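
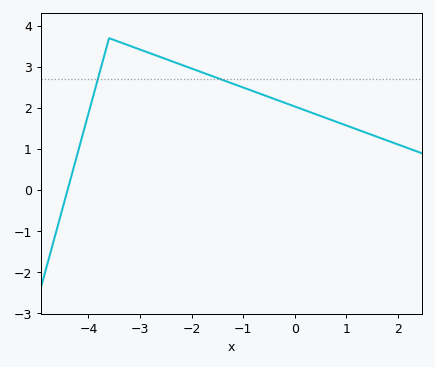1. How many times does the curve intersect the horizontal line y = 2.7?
2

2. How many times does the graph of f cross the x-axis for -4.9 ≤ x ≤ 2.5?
1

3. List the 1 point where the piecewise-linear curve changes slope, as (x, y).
(-3.6, 3.7)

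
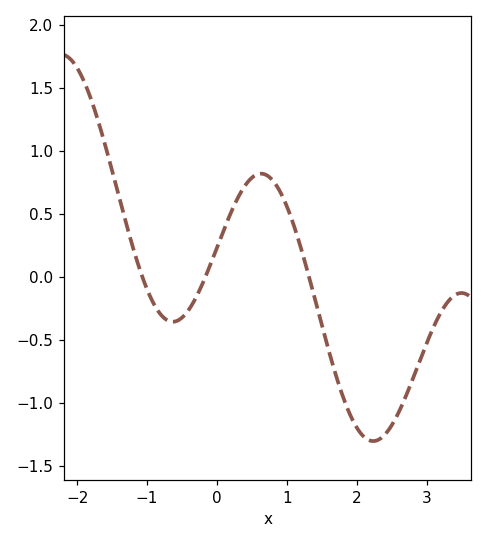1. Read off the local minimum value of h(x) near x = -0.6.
-0.35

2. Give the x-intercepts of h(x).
-1.1, -0.2, 1.3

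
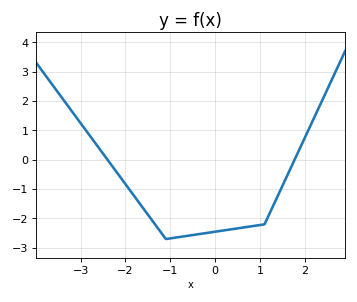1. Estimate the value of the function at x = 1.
-2.2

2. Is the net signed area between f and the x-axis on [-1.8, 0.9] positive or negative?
negative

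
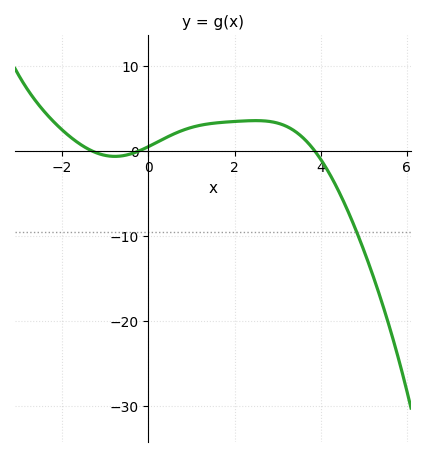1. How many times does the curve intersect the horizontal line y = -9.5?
1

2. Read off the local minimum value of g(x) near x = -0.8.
-0.632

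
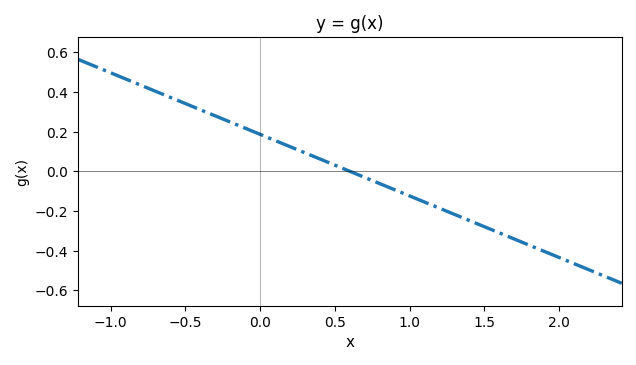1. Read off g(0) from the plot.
0.186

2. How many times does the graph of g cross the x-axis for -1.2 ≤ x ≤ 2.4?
1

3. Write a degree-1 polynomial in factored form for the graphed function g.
y = -0.31(x - 0.6)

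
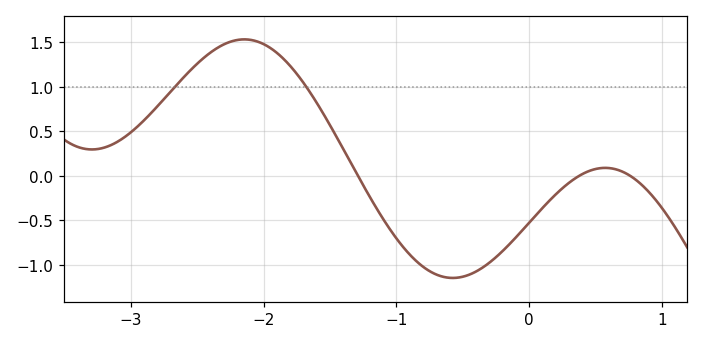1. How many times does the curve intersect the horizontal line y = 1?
2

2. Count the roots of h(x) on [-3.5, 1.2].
3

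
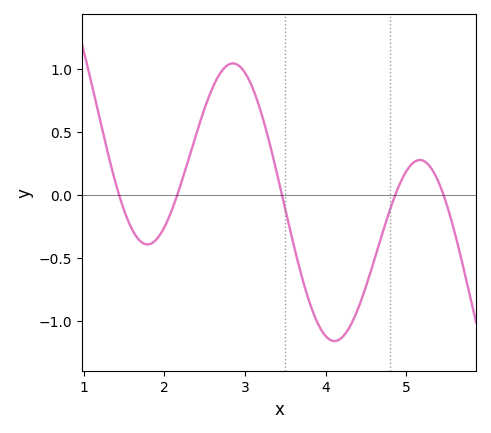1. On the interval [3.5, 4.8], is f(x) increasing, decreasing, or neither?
neither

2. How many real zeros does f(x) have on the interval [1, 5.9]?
5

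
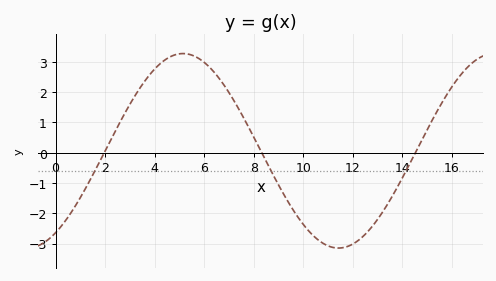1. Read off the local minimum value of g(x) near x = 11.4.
-3.1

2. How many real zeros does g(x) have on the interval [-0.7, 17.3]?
3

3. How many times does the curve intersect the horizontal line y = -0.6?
3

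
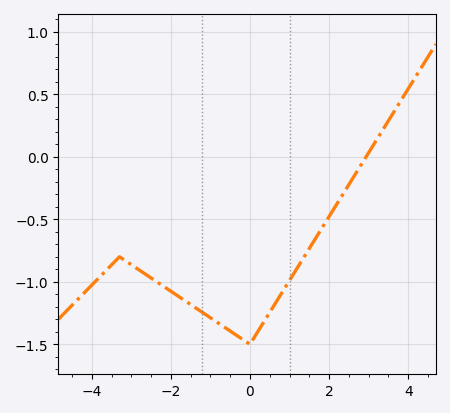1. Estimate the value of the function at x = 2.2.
-0.4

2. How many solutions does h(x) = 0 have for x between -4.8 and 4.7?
1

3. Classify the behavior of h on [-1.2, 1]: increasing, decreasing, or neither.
neither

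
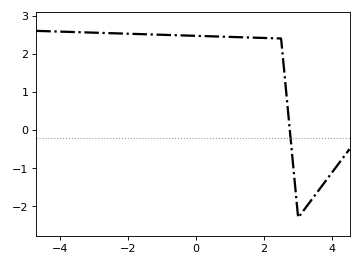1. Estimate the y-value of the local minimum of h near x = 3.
-2.3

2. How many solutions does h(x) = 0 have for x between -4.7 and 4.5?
1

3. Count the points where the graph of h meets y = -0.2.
1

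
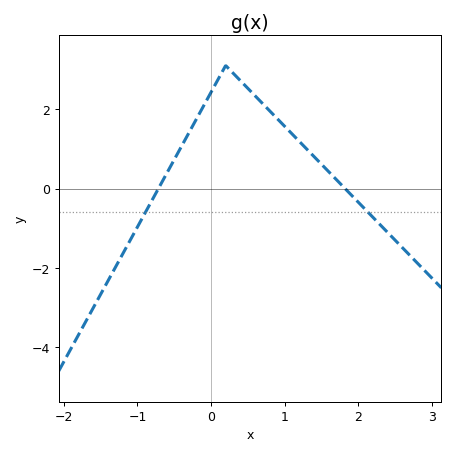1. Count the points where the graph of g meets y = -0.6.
2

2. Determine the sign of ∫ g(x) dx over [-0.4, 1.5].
positive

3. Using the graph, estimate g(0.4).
2.8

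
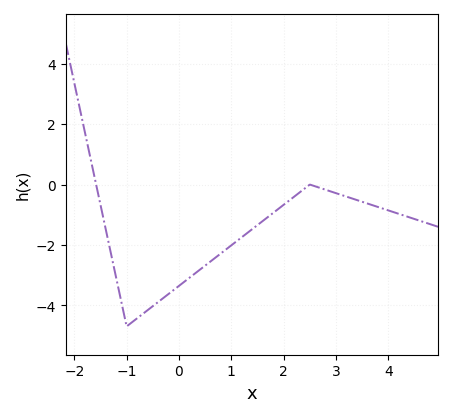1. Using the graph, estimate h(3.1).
-0.342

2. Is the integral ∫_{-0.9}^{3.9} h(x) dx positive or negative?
negative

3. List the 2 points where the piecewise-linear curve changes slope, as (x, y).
(-1, -4.7); (2.5, 0)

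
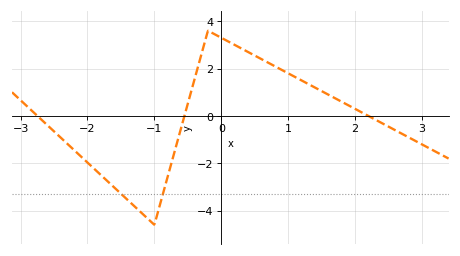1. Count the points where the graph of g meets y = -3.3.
2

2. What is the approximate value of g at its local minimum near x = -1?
-4.6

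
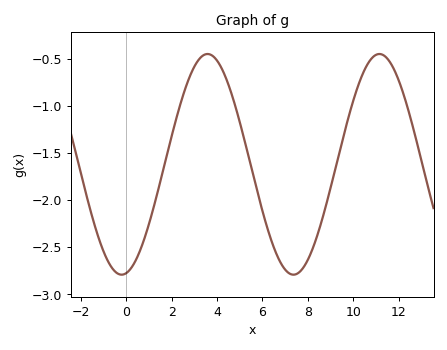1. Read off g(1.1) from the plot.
-2.15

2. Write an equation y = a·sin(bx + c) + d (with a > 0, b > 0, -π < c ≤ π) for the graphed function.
y = 1.17sin(0.83x - 1.4) - 1.62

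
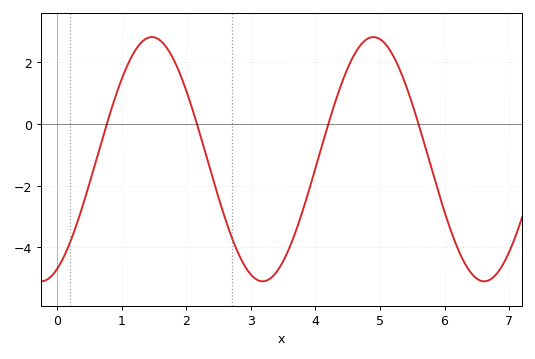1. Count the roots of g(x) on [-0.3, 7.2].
4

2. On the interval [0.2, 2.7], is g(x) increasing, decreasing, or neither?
neither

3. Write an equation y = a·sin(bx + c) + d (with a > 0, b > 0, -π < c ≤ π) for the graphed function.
y = 3.96sin(1.8x - 1.1) - 1.14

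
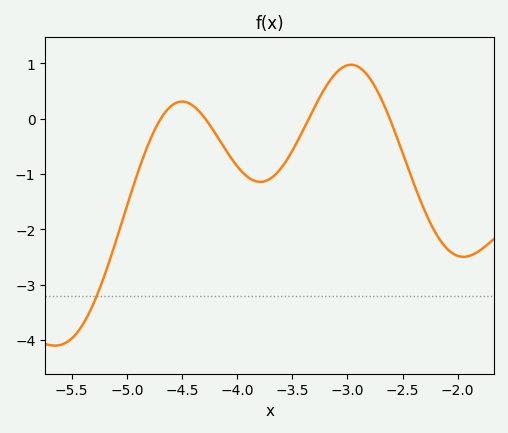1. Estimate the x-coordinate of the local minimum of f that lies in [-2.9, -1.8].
-1.9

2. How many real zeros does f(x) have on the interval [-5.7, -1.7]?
4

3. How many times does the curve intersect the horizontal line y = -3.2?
1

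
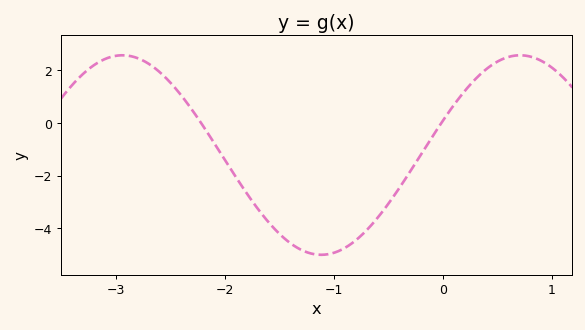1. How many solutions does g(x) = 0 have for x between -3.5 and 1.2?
2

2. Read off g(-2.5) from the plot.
1.52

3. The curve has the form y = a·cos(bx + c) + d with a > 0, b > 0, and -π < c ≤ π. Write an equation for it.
y = 3.79cos(1.72x - 1.22) - 1.22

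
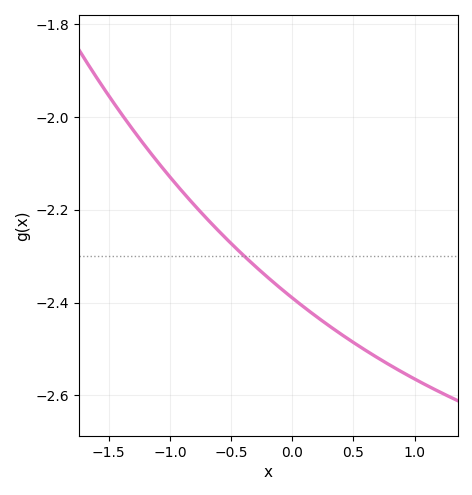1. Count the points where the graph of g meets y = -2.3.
1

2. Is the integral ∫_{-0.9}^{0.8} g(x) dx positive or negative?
negative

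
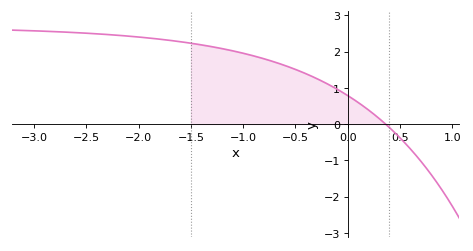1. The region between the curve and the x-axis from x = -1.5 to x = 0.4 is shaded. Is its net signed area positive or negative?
positive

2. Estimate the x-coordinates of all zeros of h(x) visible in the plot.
0.364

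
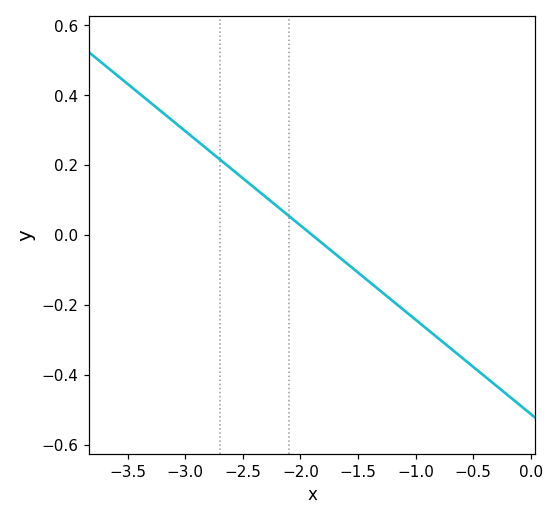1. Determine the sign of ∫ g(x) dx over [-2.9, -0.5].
negative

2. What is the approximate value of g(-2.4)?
0.135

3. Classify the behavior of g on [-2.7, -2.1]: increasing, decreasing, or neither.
decreasing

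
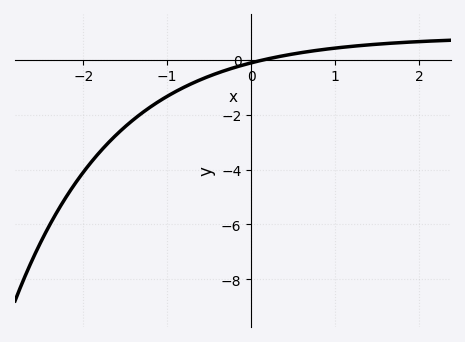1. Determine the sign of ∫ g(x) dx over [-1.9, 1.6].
negative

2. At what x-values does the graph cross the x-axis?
0.148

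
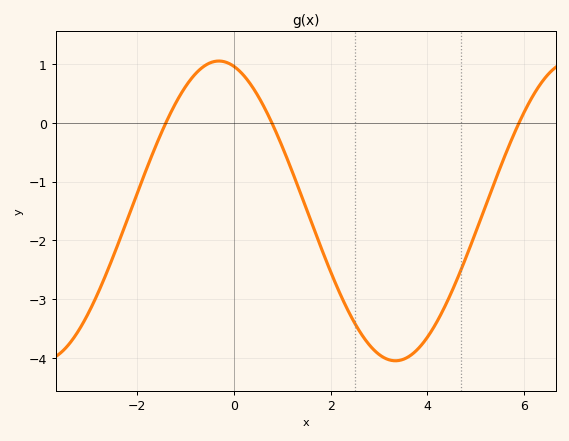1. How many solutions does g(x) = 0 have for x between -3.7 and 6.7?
3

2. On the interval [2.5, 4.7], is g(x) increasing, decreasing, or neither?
neither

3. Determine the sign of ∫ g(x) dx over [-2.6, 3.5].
negative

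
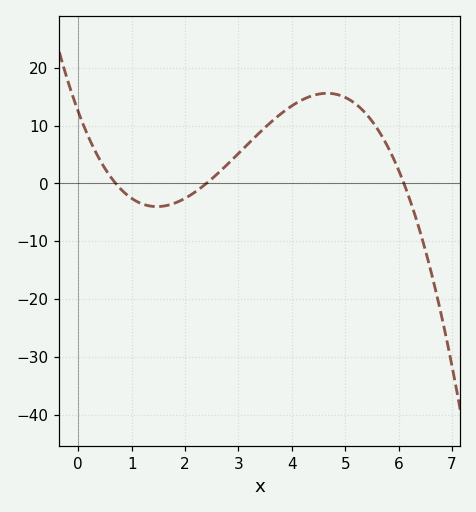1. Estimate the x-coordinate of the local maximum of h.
4.66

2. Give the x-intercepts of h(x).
0.7, 2.4, 6.1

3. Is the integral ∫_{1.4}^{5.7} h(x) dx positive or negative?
positive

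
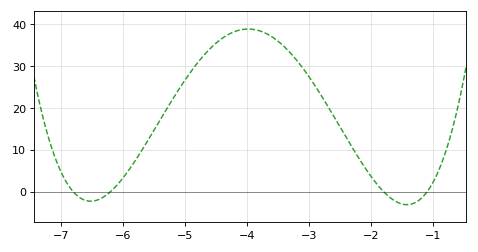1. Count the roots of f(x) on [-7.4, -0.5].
4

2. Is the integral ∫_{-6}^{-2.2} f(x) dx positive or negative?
positive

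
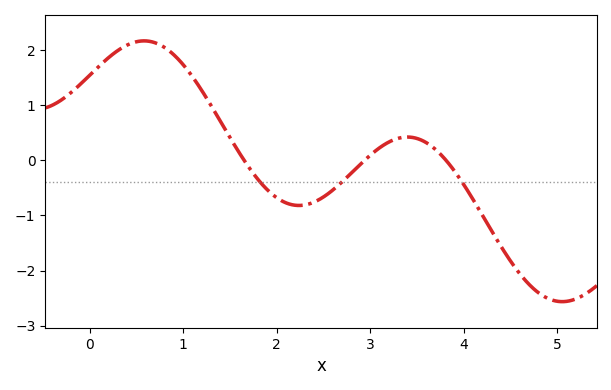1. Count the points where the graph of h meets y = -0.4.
3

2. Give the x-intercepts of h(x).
1.65, 2.94, 3.81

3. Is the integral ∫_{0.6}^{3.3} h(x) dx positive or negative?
positive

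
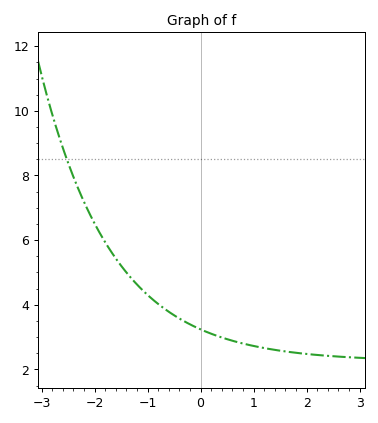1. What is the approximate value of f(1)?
2.8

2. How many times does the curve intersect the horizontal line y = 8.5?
1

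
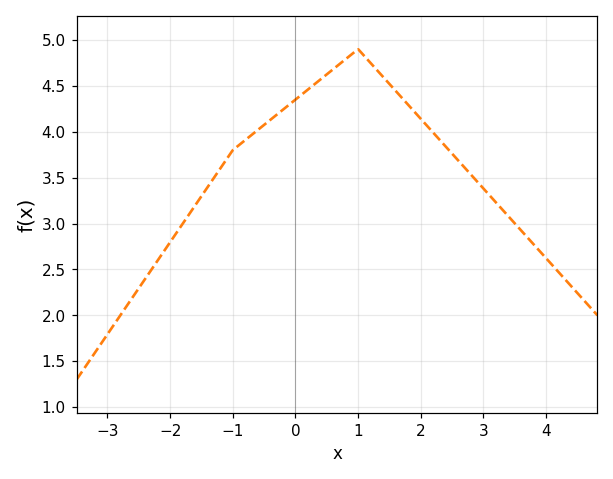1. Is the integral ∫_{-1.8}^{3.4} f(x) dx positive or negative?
positive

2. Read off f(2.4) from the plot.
3.84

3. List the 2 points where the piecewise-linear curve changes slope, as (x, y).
(-1, 3.8); (1, 4.9)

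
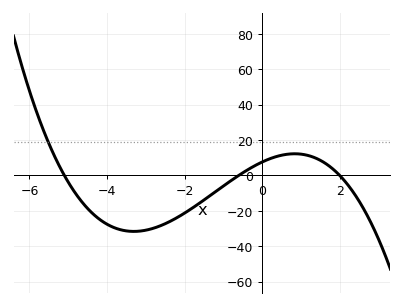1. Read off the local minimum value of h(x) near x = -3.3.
-31.7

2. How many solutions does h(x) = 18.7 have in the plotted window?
1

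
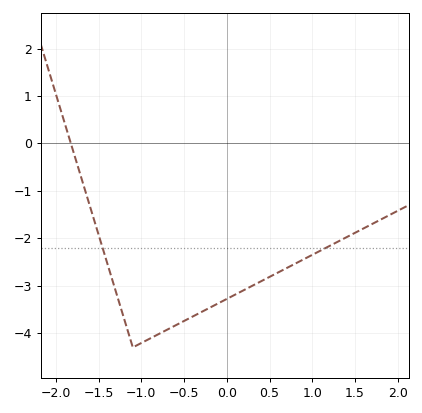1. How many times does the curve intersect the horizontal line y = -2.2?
2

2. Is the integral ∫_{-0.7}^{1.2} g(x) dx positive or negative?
negative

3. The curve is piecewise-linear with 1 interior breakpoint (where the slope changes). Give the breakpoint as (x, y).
(-1.1, -4.3)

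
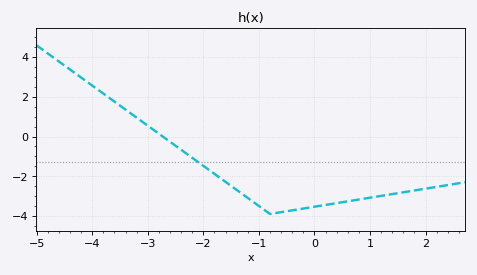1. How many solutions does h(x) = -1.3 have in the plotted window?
1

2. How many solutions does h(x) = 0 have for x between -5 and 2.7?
1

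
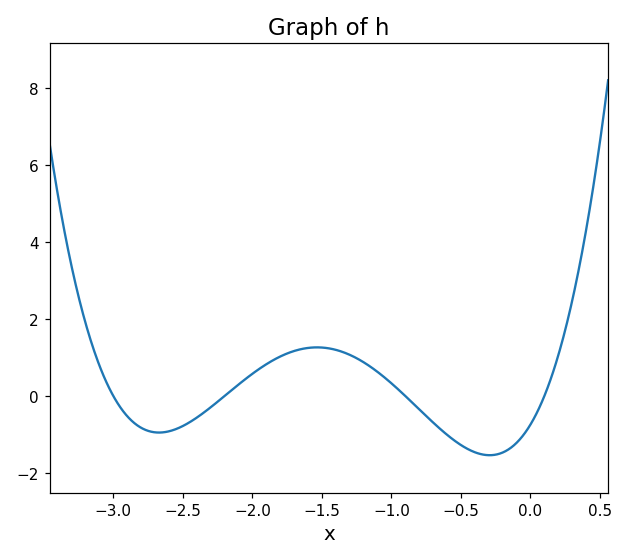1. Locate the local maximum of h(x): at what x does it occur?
-1.5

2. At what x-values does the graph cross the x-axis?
-3, -2.2, -0.9, 0.1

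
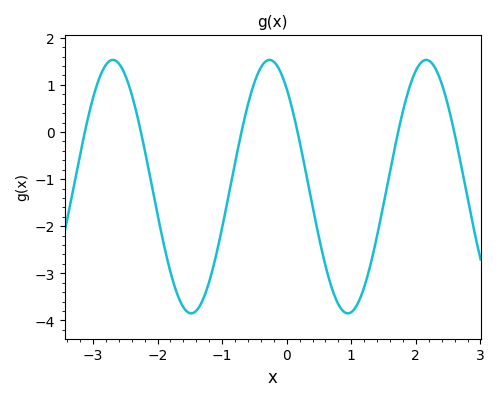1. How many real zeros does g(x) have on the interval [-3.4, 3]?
6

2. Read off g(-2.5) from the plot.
1.2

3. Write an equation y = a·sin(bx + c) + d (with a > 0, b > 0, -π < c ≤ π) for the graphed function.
y = 2.69sin(2.6x + 2.3) - 1.16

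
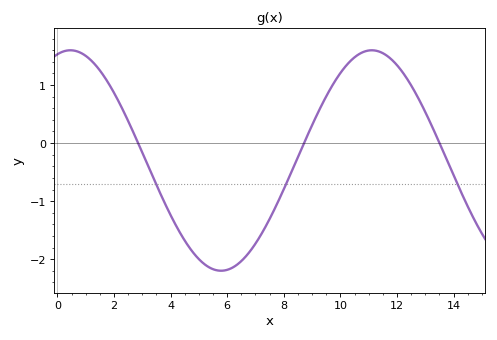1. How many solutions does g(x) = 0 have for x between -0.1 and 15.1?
3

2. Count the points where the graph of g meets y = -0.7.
3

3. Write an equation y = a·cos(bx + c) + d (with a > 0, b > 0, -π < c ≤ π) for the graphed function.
y = 1.9cos(0.59x - 0.27) - 0.3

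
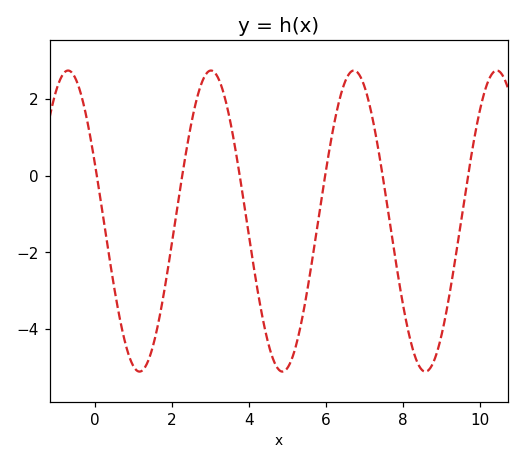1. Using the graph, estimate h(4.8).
-5.08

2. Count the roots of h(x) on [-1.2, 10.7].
6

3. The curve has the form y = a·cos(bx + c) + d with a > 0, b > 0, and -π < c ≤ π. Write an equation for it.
y = 3.93cos(1.69x + 1.19) - 1.18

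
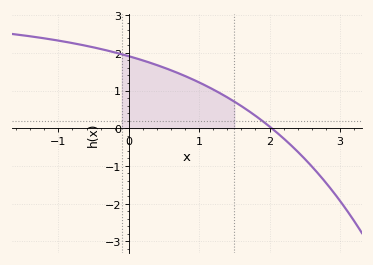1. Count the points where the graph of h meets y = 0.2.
1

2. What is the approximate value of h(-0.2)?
2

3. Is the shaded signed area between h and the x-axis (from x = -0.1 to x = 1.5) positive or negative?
positive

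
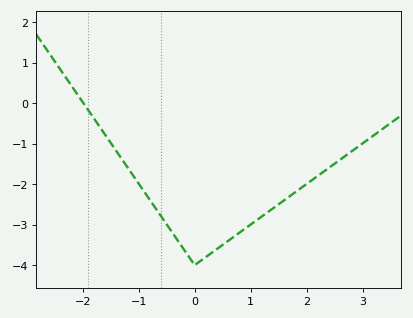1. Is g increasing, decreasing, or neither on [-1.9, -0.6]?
decreasing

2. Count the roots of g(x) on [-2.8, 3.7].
1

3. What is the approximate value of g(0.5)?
-3.5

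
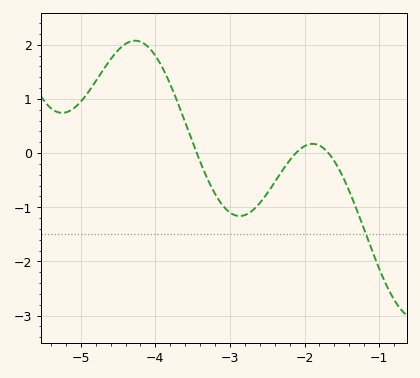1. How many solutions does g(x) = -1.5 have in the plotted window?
1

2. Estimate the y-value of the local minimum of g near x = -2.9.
-1.16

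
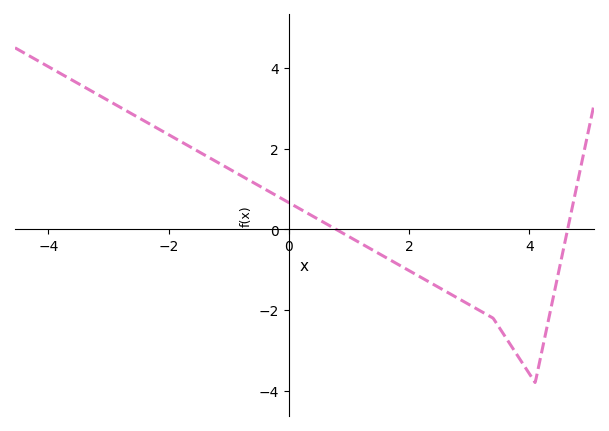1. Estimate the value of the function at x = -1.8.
2.18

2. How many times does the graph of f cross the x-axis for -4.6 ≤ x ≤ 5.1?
2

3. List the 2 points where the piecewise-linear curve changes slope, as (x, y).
(3.4, -2.2); (4.1, -3.8)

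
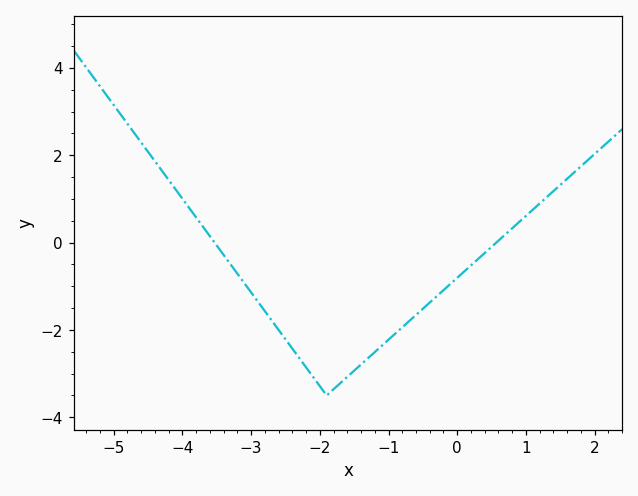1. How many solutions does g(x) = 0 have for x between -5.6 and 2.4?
2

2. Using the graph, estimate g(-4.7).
2.51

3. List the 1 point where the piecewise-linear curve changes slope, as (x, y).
(-1.9, -3.5)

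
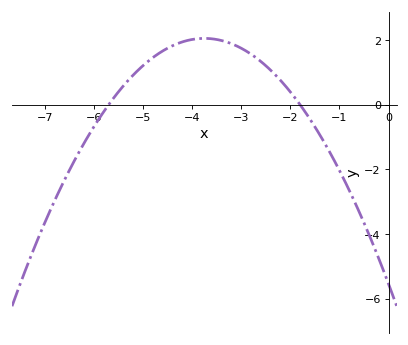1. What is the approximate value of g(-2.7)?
1.4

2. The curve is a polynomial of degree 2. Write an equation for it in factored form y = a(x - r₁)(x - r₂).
y = -0.54(x + 5.7)(x + 1.8)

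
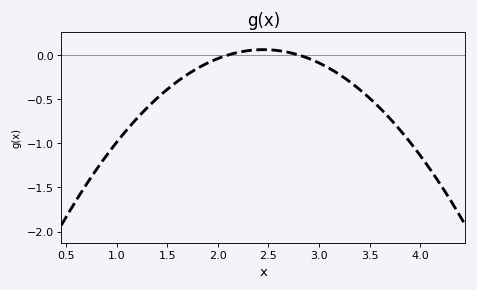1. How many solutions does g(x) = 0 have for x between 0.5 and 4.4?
2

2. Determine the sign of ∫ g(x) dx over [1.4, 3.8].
negative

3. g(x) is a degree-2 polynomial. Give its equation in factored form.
y = -0.5(x - 2.1)(x - 2.8)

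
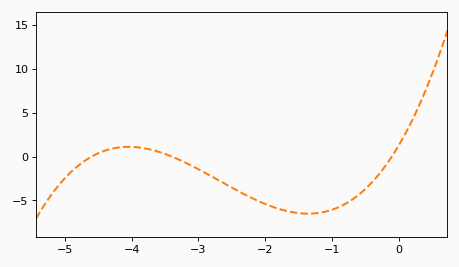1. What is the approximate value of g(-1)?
-6.07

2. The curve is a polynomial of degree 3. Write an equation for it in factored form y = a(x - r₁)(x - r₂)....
y = 0.78(x + 4.6)(x + 3.4)(x + 0.1)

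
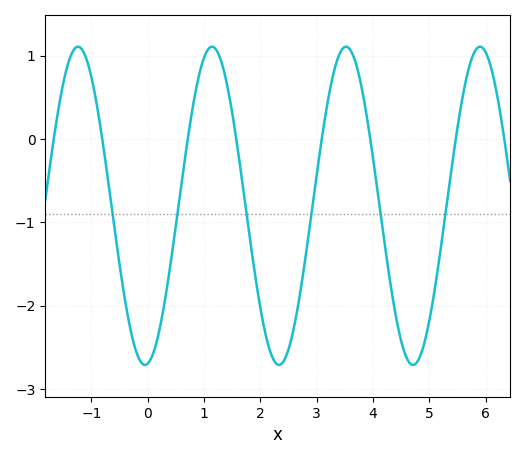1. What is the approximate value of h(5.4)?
-0.328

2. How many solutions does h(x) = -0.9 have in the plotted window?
6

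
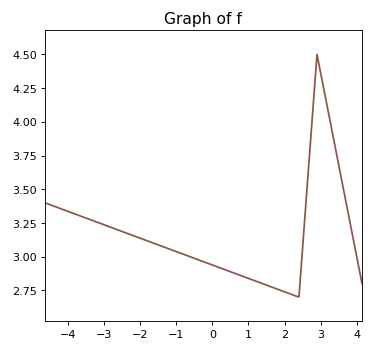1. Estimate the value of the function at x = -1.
3.04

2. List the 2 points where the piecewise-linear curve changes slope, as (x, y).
(2.4, 2.7); (2.9, 4.5)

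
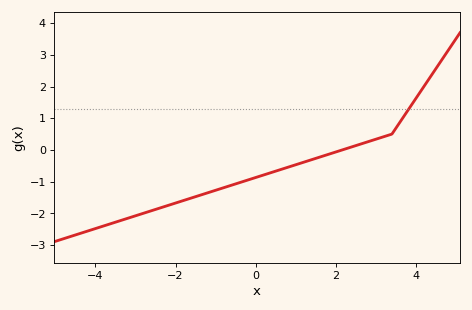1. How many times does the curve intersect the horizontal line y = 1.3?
1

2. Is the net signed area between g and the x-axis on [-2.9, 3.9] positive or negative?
negative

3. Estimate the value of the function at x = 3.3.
0.5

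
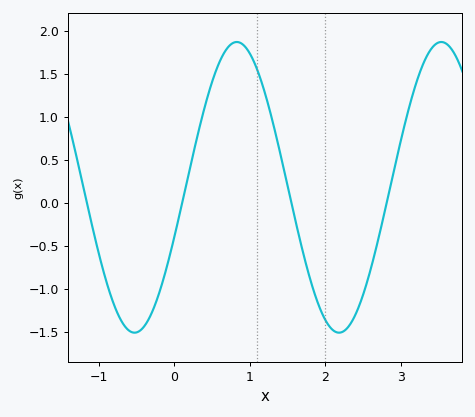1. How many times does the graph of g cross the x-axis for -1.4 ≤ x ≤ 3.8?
4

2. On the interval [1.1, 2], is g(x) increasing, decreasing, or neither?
decreasing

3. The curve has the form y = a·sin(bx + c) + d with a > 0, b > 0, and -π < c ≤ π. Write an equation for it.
y = 1.69sin(2.3x - 0.35) + 0.18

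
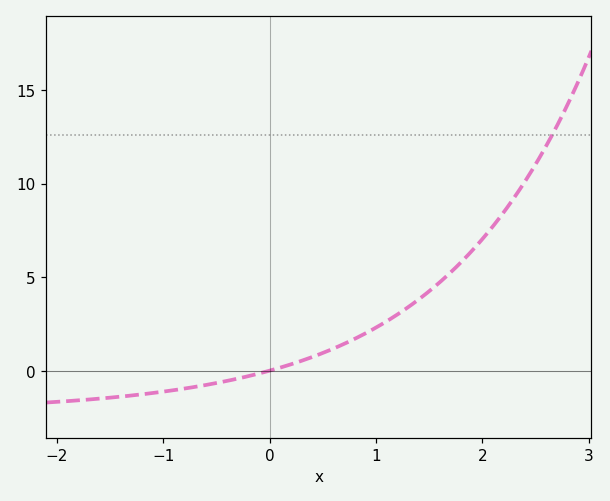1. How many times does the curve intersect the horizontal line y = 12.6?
1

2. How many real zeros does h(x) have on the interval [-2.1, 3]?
1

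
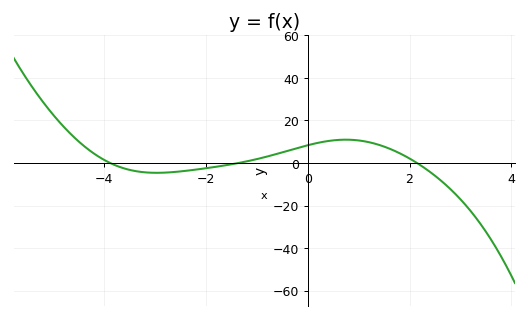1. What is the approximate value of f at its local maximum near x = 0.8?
10.9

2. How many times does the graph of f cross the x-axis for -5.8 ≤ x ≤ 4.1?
3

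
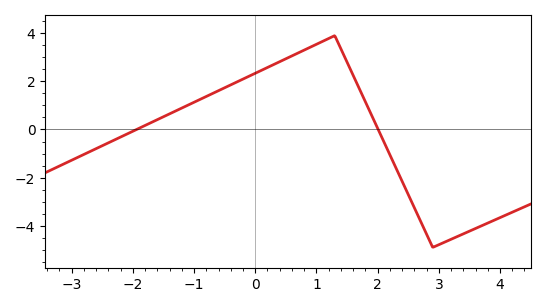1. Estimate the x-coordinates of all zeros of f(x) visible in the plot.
-1.94, 2.01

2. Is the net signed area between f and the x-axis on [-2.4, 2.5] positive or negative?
positive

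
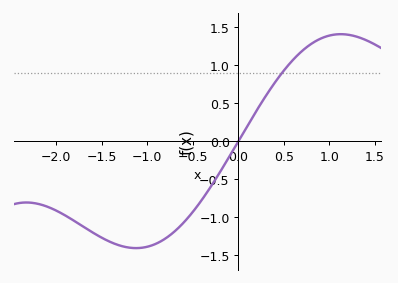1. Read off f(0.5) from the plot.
0.928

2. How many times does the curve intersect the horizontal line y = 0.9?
1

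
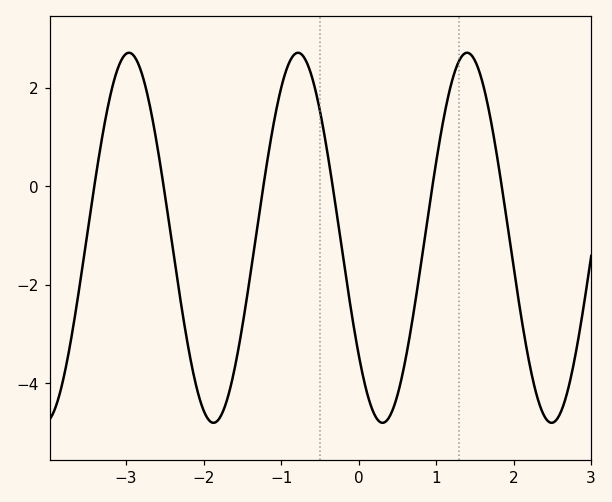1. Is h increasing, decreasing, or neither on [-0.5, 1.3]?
neither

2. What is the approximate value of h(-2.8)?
2.4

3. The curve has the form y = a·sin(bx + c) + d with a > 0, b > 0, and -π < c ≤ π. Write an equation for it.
y = 3.76sin(2.9x - 2.5) - 1.05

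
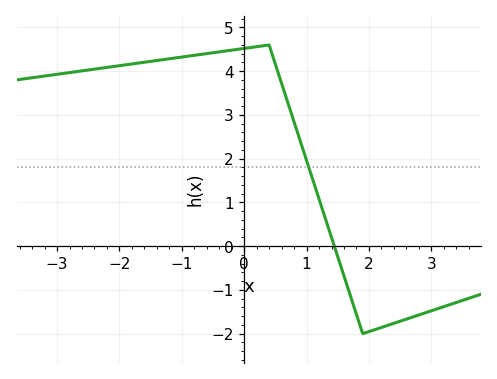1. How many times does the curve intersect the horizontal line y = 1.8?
1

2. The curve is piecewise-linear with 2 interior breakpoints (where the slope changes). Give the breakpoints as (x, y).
(0.4, 4.6); (1.9, -2)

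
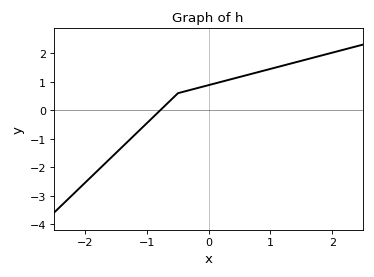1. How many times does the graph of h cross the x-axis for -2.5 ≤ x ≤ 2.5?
1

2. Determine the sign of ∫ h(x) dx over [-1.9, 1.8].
positive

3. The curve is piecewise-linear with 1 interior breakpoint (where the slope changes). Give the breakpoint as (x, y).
(-0.5, 0.6)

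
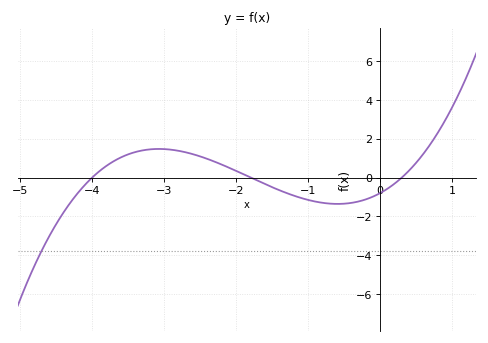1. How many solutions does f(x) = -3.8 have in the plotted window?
1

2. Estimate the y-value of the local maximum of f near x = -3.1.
1.4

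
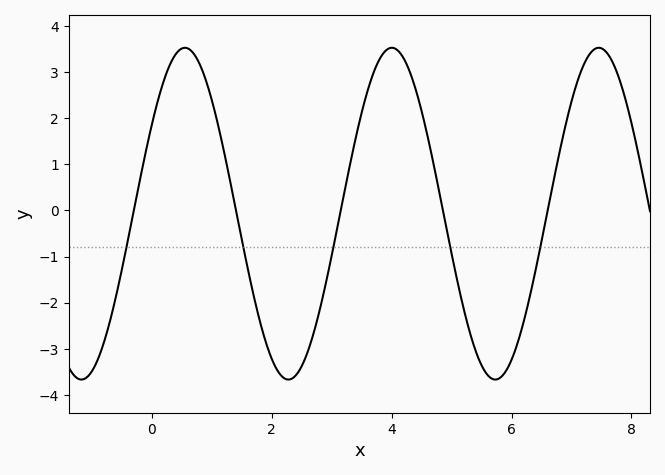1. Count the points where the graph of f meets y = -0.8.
5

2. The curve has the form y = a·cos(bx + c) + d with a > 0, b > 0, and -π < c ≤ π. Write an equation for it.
y = 3.6cos(1.82x - 1) - 0.07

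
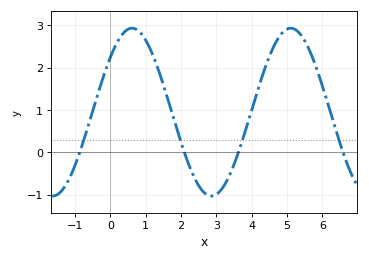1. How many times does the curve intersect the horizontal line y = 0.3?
4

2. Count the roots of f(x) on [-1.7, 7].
4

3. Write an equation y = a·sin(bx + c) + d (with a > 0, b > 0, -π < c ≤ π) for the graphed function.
y = 1.98sin(1.4x + 0.712) + 0.95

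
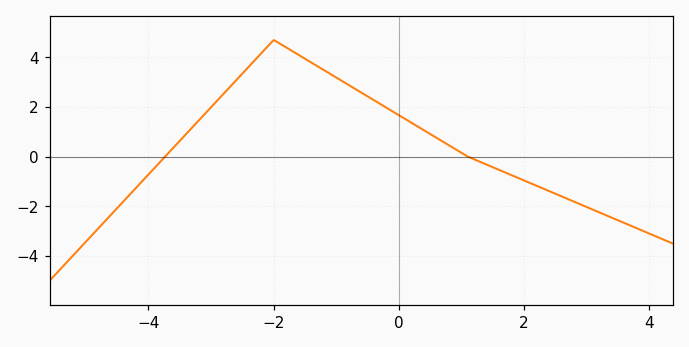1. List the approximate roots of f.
-3.73, 1.1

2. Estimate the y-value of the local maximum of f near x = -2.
4.7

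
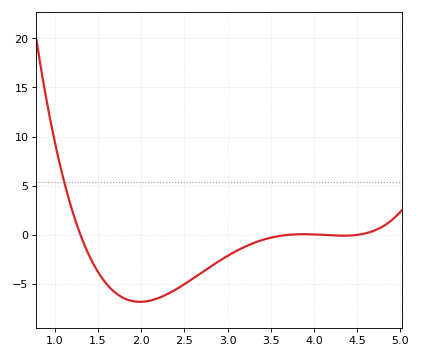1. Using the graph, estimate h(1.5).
-3.5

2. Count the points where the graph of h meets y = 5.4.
1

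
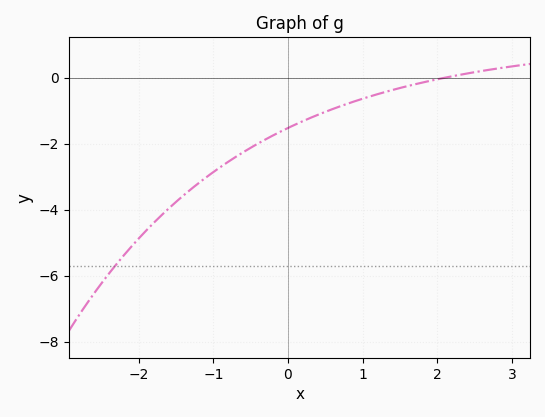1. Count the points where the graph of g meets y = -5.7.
1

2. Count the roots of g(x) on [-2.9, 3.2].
1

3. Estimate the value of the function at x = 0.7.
-0.861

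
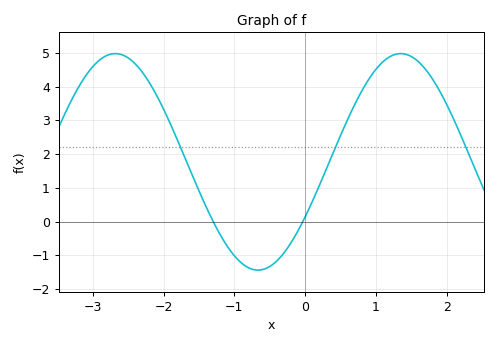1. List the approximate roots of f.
-1.3, -0.034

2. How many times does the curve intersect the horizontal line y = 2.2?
3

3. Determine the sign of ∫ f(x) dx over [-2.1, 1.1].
positive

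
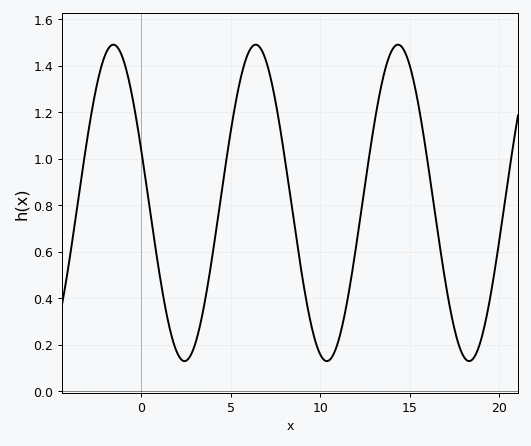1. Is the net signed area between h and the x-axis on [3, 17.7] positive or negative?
positive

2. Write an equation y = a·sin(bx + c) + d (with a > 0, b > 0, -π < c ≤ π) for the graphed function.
y = 0.68sin(0.79x + 2.8) + 0.81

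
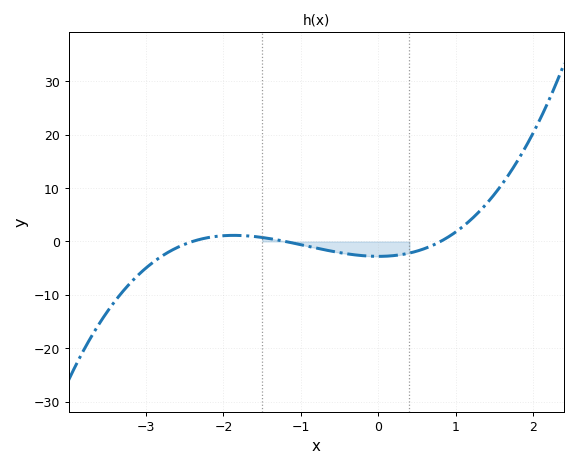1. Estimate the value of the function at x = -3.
-5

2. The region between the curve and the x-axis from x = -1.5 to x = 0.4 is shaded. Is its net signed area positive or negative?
negative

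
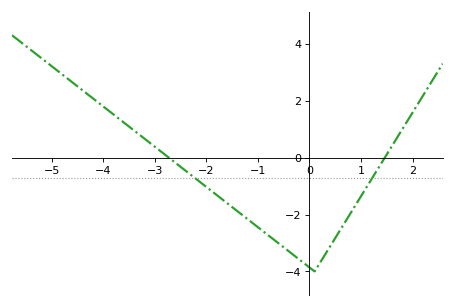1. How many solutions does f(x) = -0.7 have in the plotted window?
2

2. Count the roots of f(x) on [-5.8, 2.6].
2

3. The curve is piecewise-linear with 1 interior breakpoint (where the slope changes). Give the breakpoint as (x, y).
(0.1, -4)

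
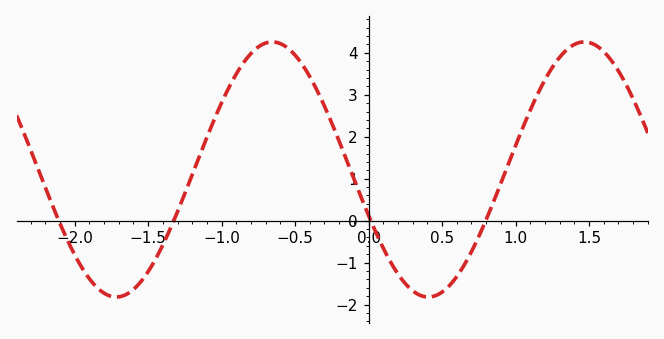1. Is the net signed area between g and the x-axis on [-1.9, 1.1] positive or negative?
positive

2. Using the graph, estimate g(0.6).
-1.3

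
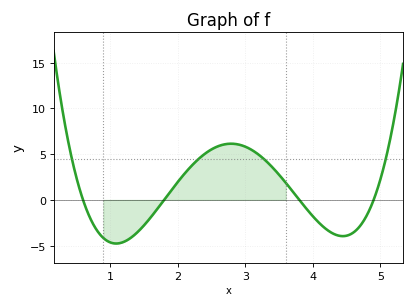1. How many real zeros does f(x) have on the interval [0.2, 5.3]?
4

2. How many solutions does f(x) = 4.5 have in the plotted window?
4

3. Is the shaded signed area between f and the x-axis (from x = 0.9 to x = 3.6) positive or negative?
positive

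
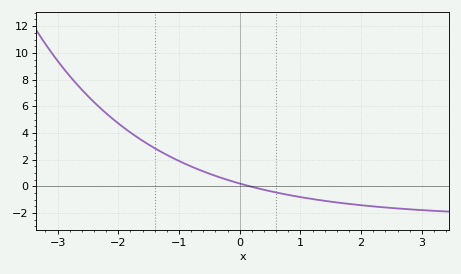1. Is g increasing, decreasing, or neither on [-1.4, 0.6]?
decreasing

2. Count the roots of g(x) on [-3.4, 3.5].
1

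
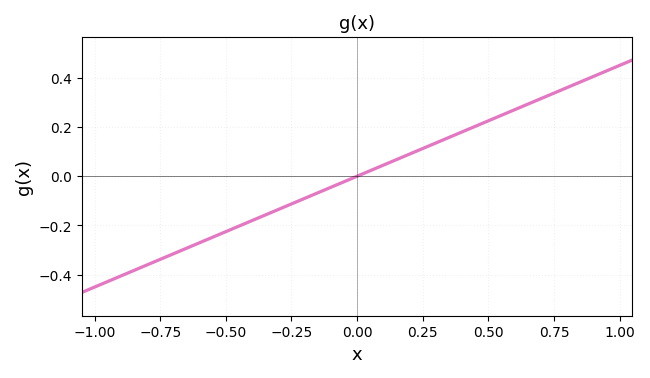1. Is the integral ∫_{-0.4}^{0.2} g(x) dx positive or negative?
negative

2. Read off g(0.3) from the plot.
0.135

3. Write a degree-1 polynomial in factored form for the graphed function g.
y = 0.45(x - 0)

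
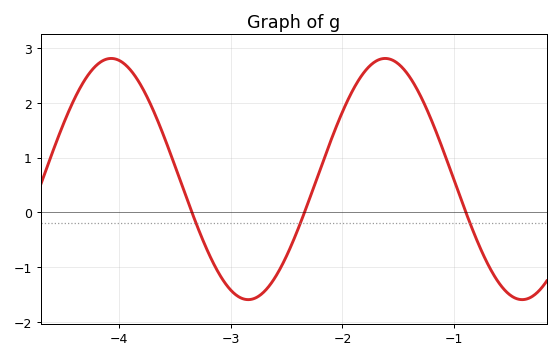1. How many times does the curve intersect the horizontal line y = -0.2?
3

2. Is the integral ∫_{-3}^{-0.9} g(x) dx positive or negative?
positive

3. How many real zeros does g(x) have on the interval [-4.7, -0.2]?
3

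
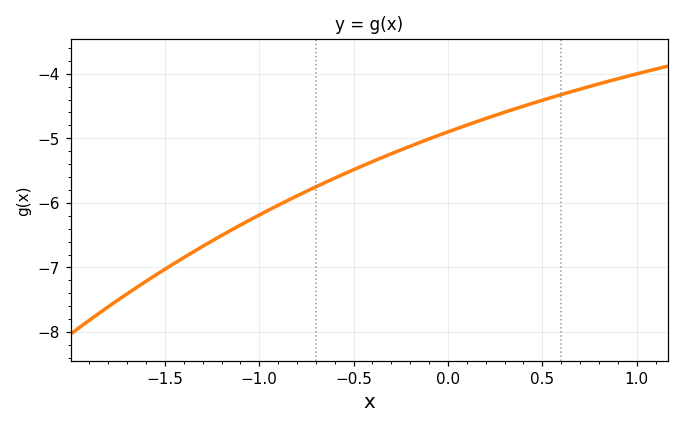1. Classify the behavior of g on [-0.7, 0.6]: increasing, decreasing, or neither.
increasing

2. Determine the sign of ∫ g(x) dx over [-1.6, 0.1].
negative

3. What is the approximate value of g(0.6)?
-4.3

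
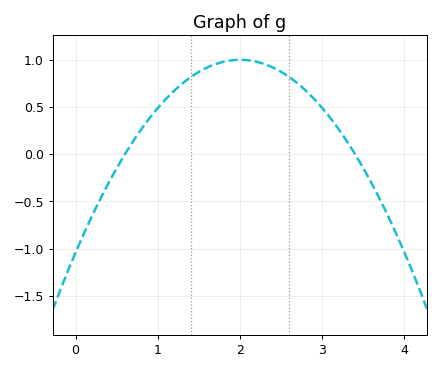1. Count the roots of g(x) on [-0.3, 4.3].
2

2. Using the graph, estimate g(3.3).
0.138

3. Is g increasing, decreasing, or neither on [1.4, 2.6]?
neither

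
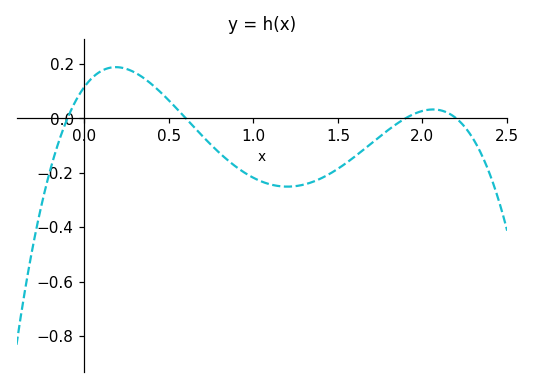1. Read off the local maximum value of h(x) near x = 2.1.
0.04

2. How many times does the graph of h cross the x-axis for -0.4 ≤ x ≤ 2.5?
4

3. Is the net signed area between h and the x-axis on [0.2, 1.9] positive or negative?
negative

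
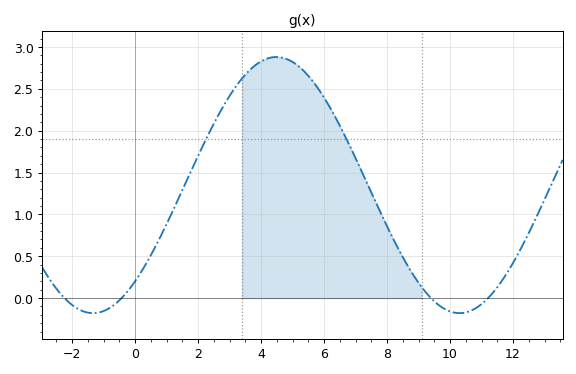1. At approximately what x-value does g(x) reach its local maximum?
4.48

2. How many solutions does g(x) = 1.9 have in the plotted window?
2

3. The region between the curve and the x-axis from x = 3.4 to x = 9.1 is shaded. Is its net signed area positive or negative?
positive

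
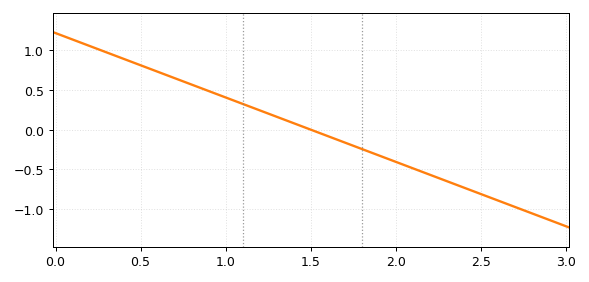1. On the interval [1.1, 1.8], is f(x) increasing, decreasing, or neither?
decreasing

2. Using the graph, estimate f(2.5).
-0.81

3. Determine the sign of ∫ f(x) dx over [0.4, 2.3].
positive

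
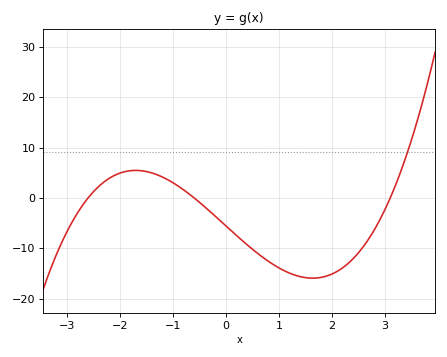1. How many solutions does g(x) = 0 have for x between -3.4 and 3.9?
3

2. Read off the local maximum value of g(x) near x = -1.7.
5.46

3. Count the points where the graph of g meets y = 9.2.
1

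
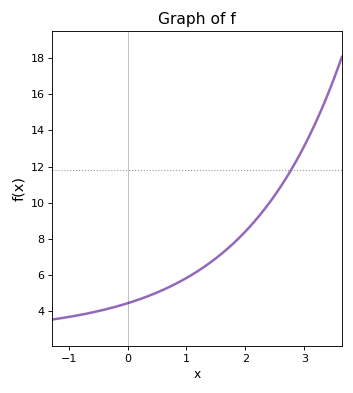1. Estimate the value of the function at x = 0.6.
5.18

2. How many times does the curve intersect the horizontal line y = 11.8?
1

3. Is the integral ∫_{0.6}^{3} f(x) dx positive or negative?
positive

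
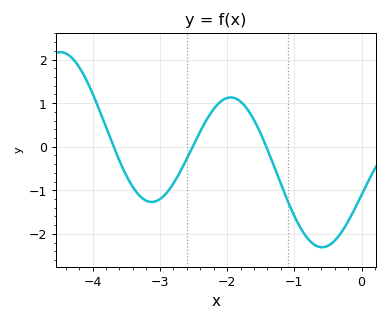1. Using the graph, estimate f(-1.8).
1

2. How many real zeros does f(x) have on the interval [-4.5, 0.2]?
3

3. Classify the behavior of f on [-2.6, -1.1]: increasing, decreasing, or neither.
neither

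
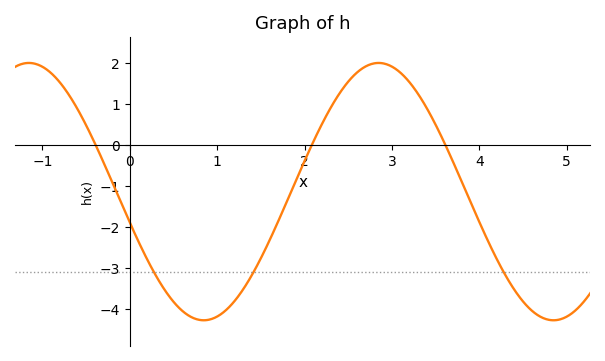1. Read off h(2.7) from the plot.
1.93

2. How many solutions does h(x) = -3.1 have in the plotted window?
3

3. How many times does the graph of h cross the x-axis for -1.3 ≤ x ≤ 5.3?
3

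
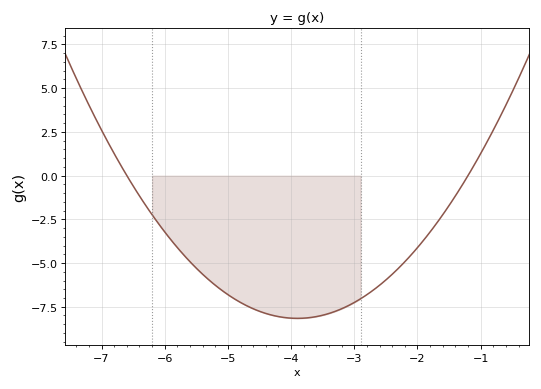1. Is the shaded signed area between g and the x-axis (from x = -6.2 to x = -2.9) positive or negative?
negative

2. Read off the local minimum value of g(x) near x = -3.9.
-8.16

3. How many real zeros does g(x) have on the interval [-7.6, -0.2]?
2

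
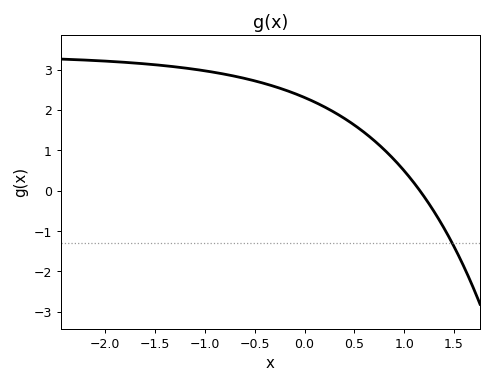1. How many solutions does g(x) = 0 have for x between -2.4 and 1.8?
1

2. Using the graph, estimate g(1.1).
0.191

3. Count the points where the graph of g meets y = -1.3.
1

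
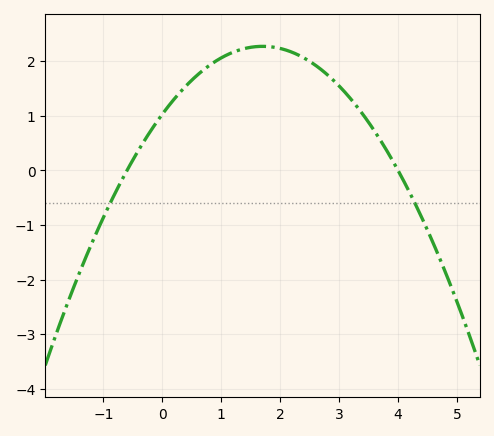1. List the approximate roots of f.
-0.6, 4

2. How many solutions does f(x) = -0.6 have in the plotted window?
2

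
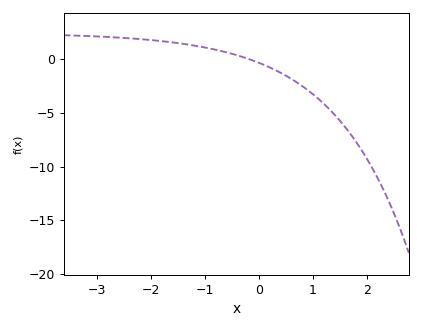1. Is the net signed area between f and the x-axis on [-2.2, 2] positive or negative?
negative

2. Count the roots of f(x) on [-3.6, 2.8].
1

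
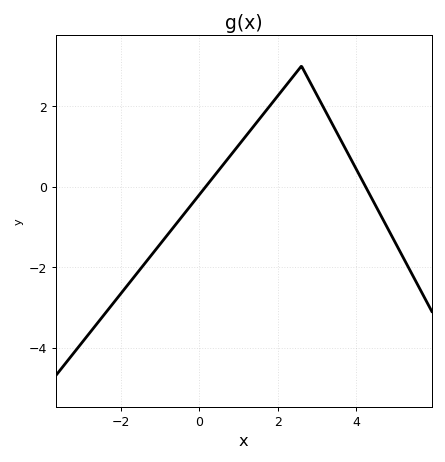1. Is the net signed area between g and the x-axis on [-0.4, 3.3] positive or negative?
positive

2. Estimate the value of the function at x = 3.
2.2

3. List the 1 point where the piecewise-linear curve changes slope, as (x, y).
(2.6, 3)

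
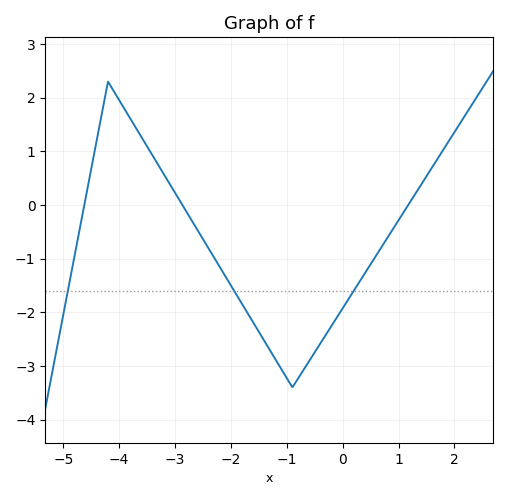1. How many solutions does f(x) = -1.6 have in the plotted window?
3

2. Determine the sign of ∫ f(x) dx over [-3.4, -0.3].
negative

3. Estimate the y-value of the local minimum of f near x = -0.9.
-3.4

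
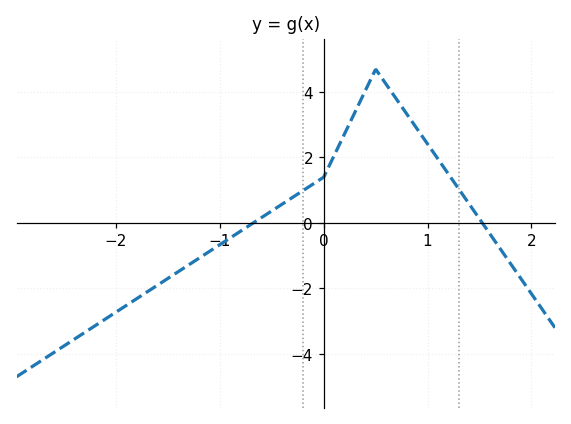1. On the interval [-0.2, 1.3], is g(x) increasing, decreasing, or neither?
neither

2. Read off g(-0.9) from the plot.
-0.4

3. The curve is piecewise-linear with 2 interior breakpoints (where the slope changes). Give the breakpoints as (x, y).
(0, 1.4); (0.5, 4.7)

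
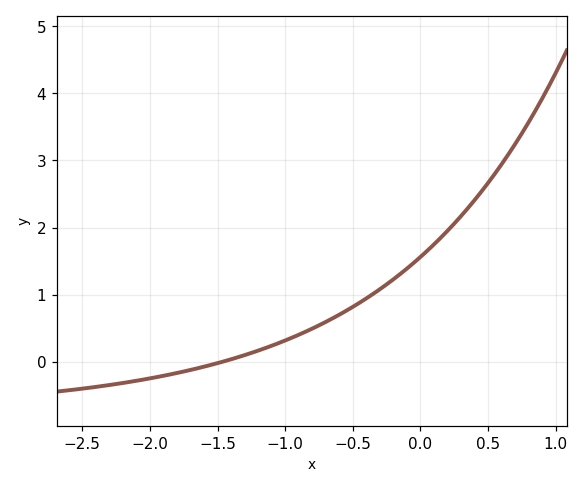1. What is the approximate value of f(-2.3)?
-0.3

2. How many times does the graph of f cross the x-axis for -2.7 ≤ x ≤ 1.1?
1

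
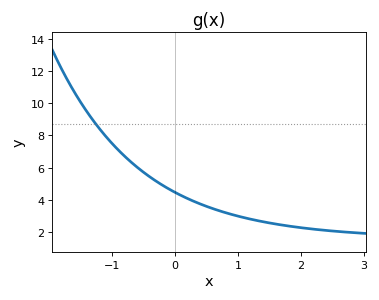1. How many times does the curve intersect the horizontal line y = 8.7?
1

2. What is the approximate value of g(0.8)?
3.2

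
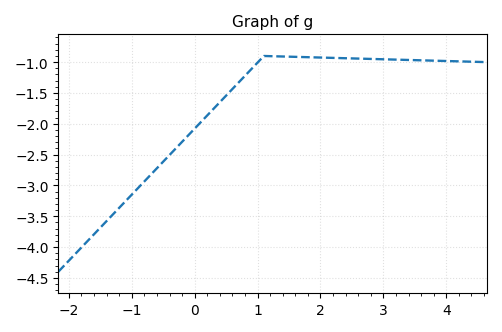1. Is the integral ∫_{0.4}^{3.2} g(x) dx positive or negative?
negative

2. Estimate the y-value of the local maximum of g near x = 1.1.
-0.9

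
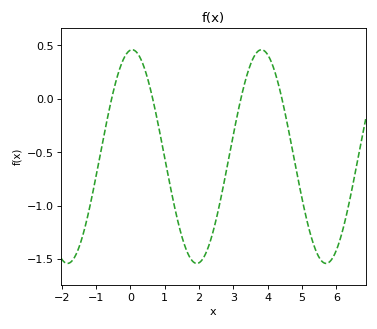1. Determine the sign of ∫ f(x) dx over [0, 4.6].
negative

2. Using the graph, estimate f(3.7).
0.441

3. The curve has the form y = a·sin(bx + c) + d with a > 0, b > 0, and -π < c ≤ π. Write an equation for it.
y = 1sin(1.67x + 1.48) - 0.54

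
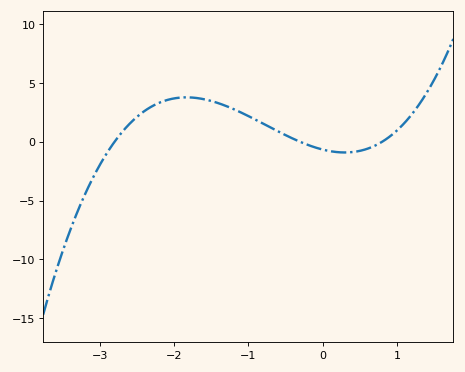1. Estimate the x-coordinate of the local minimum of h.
0.3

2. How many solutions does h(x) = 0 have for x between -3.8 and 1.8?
3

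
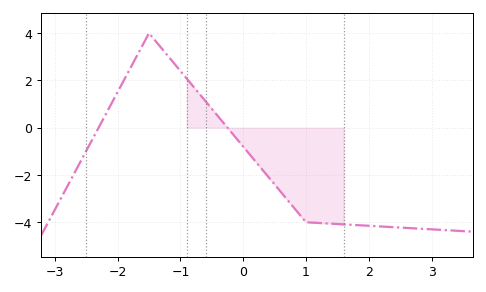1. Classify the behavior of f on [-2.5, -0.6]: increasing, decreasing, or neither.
neither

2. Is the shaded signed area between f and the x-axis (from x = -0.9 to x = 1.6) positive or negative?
negative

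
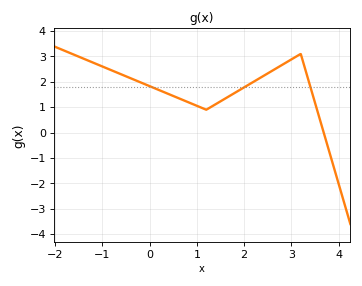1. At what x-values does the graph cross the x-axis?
3.7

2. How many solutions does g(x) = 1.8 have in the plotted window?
3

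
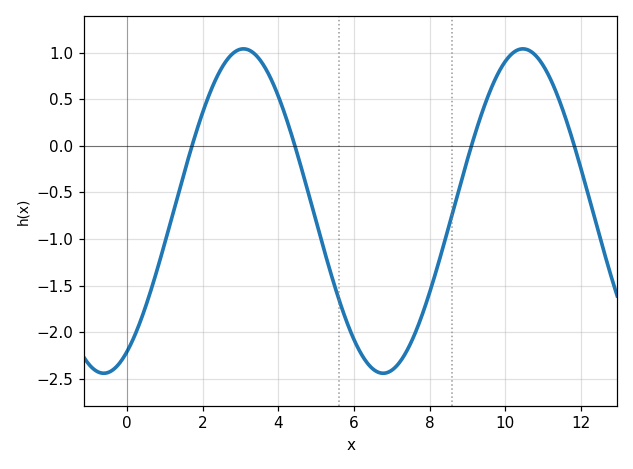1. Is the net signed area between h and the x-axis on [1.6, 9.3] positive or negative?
negative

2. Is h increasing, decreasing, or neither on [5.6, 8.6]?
neither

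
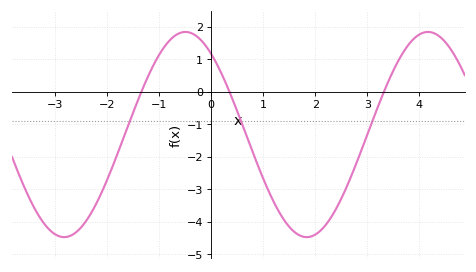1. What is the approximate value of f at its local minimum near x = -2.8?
-4.48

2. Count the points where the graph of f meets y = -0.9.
3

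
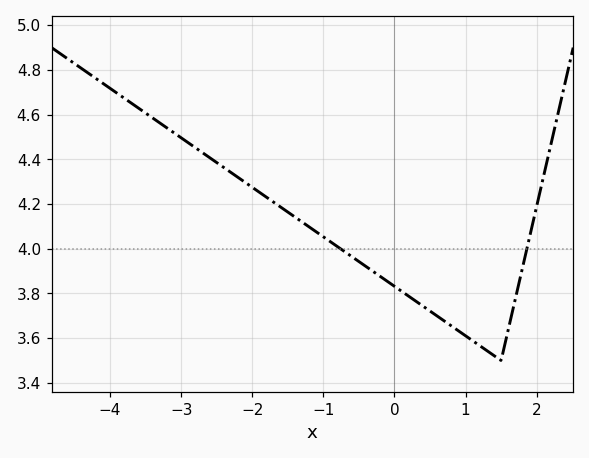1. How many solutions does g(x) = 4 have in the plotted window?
2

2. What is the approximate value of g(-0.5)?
3.94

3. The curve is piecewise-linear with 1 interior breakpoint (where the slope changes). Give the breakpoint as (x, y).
(1.5, 3.5)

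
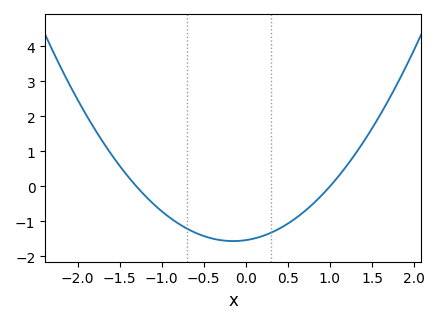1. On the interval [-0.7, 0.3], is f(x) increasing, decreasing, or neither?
neither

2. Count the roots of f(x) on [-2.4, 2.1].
2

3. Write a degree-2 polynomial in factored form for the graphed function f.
y = 1.18(x + 1.3)(x - 1)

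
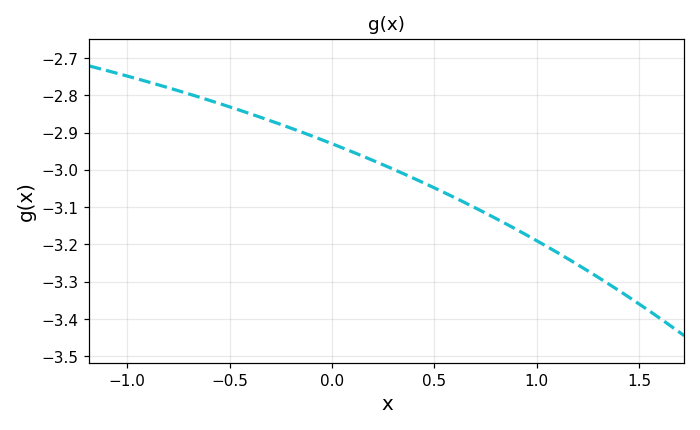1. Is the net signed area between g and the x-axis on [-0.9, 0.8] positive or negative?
negative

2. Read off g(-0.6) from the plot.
-2.81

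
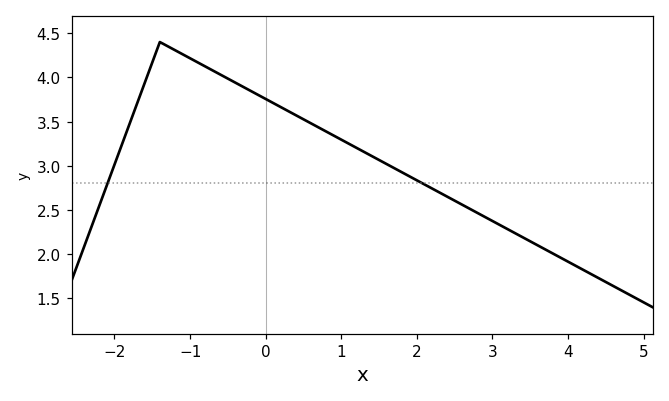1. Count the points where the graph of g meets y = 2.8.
2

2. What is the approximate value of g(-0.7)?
4.1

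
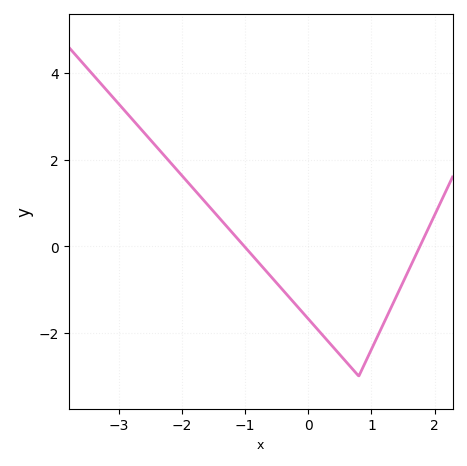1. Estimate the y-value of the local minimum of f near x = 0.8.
-3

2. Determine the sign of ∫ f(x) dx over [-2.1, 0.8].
negative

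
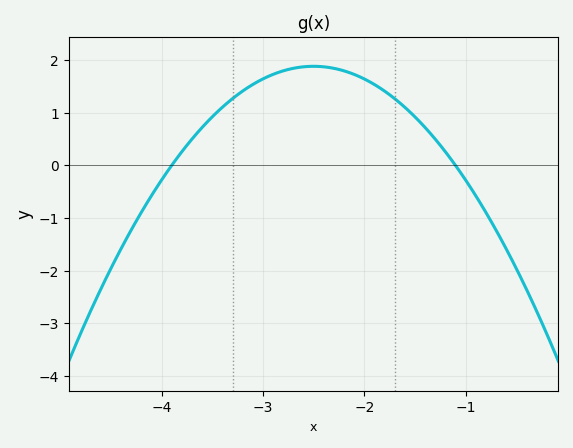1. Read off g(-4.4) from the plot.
-1.58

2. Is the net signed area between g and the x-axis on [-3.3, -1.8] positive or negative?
positive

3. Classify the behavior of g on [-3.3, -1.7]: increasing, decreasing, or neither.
neither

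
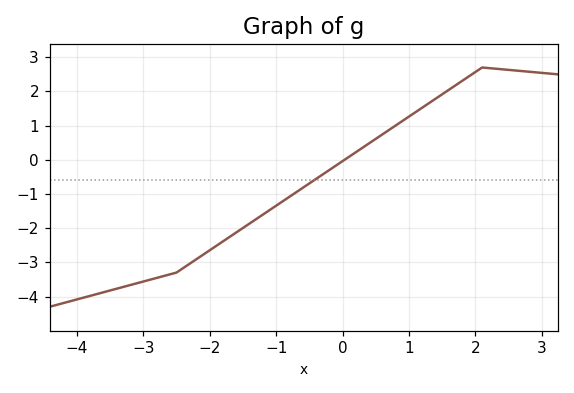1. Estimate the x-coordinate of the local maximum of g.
2.2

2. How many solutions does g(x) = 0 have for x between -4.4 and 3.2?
1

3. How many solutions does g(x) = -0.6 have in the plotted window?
1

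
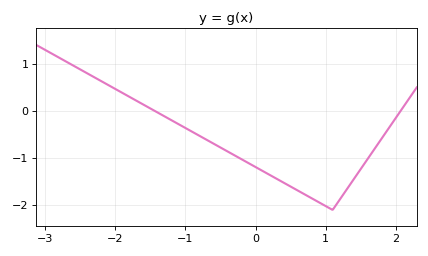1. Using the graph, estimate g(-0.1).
-1.1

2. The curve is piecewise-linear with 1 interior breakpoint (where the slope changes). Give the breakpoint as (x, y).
(1.1, -2.1)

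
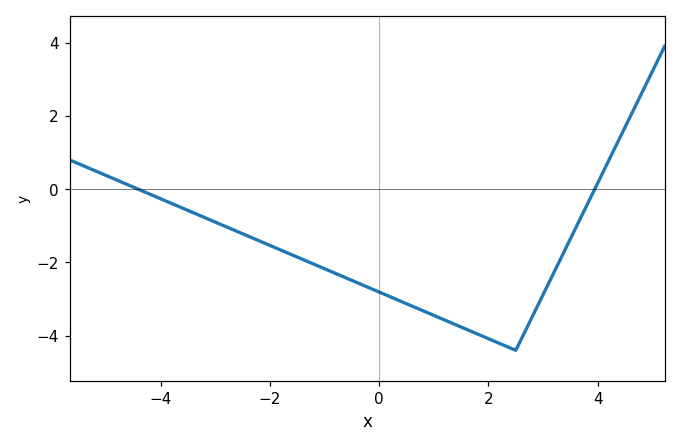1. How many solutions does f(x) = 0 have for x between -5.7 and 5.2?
2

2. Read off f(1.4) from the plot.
-3.6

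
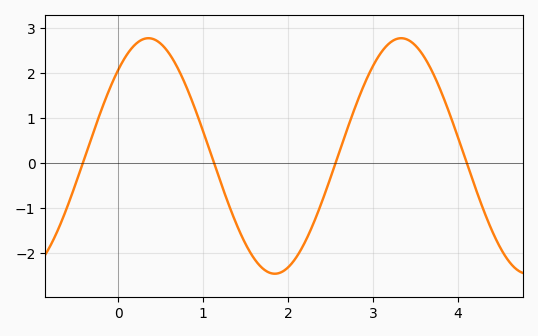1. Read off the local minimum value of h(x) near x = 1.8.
-2.45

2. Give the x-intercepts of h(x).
-0.418, 1.13, 2.56, 4.11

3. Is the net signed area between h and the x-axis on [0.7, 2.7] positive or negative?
negative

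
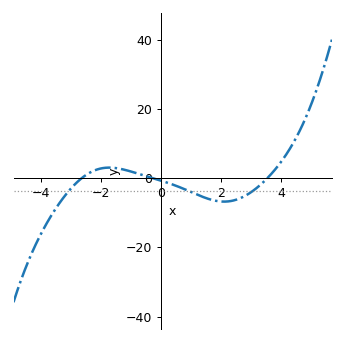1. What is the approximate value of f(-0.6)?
0.857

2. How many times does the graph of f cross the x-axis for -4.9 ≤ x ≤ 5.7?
3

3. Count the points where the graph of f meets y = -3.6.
3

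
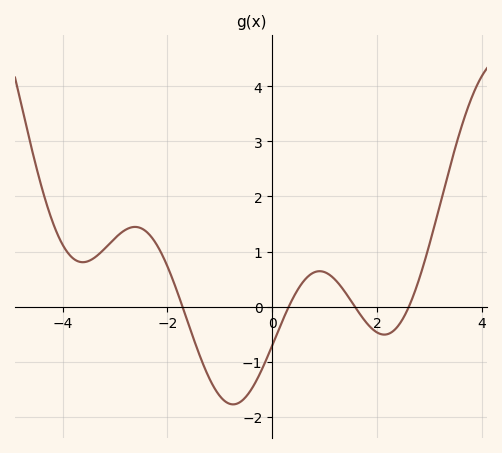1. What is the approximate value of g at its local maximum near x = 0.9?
0.644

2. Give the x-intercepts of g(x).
-1.71, 0.317, 1.58, 2.61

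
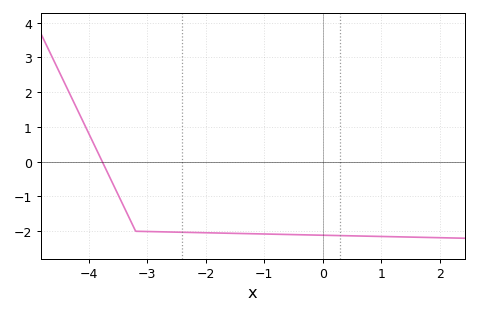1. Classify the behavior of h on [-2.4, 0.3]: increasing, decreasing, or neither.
decreasing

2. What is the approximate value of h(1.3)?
-2.16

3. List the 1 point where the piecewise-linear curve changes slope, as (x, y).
(-3.2, -2)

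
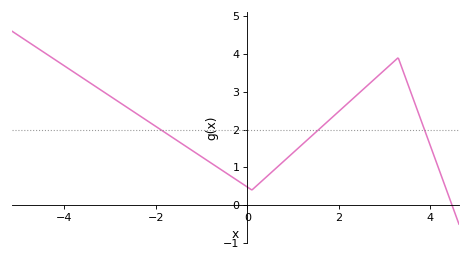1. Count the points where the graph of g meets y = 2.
3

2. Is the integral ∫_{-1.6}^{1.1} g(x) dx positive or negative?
positive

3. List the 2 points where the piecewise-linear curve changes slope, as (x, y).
(0.1, 0.4); (3.3, 3.9)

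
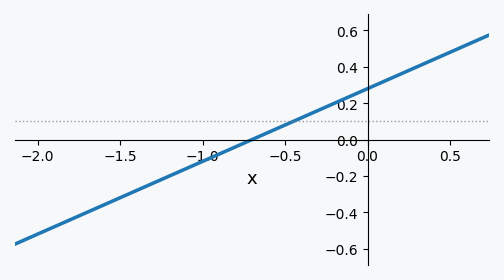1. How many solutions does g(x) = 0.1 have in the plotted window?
1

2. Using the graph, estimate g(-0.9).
-0.08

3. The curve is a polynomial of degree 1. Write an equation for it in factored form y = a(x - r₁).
y = 0.4(x + 0.7)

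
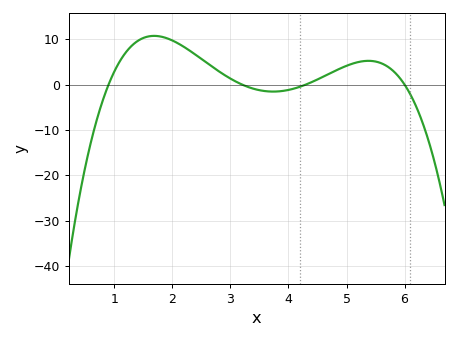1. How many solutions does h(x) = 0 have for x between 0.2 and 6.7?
4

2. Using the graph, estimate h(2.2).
8.3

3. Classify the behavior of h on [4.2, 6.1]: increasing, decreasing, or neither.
neither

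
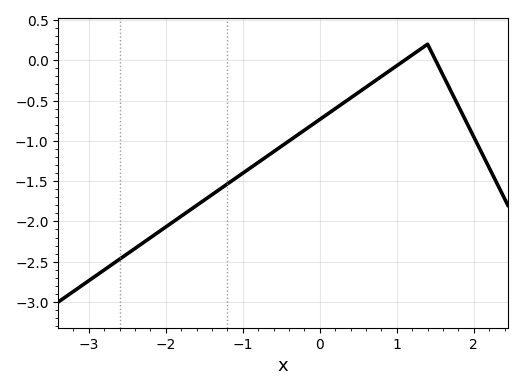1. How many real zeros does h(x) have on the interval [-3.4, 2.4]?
2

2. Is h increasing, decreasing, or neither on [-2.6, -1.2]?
increasing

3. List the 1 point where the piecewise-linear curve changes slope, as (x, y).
(1.4, 0.2)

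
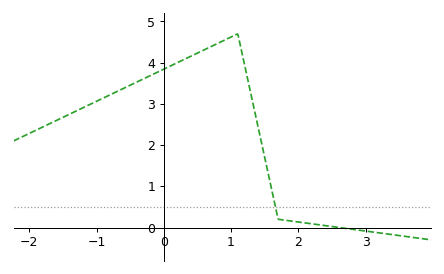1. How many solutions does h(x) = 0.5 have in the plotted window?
1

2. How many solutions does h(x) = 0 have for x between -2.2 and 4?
1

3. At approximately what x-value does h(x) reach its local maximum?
1.1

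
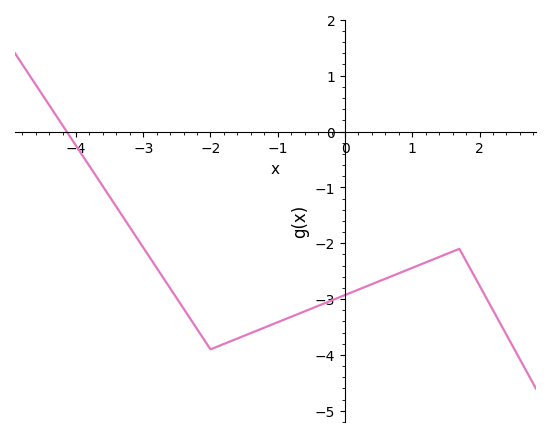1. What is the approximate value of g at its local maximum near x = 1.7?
-2.1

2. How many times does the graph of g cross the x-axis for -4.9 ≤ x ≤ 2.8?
1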